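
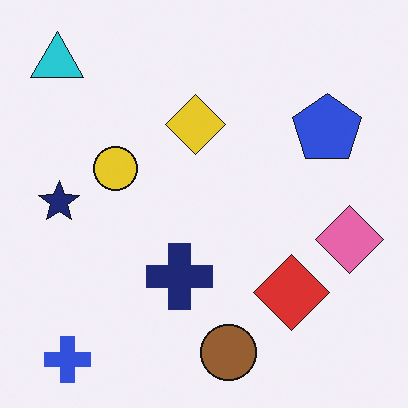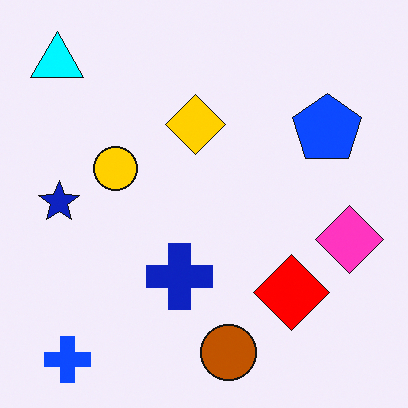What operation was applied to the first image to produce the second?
The transformation is: made much more vivid (saturation change).

All colors are more vivid — a global saturation change.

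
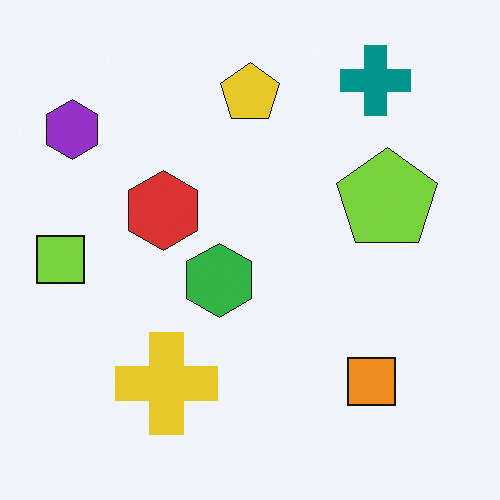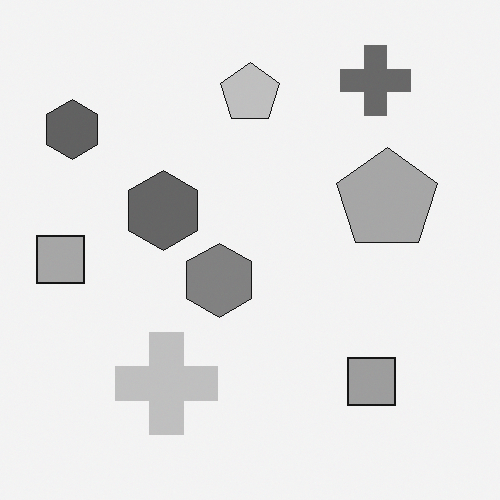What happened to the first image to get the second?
The image was converted to grayscale.

All color is removed — every shape is now a shade of grey.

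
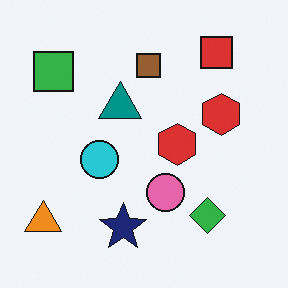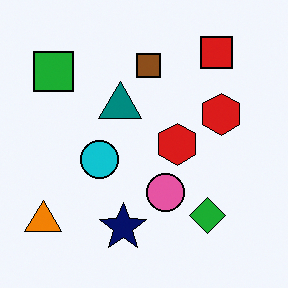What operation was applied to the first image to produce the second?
The transformation is: given slightly increased contrast.

Tones are pushed away from mid-grey across the whole image — a global contrast change.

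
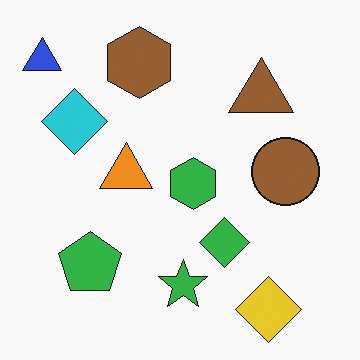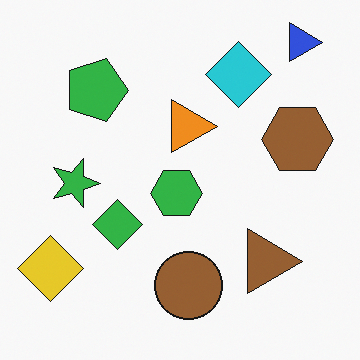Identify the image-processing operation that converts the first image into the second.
Rotated 90° clockwise.

The blue triangle sits in the top-left of the first image and the top-right of the second — consistent with a whole-image 90° clockwise rotation.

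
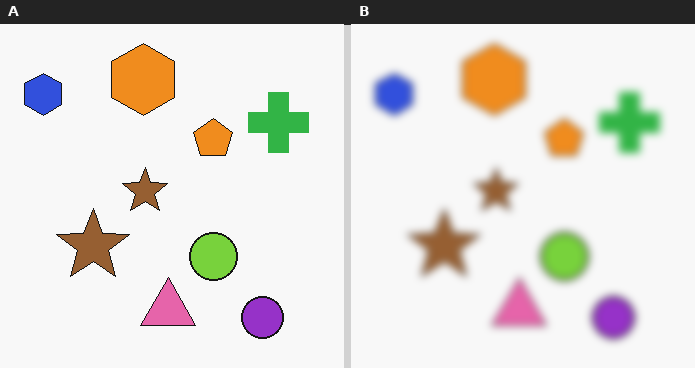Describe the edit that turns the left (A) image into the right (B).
The transformation is: moderately blurred.

Shape edges and outlines are uniformly softened across the whole image.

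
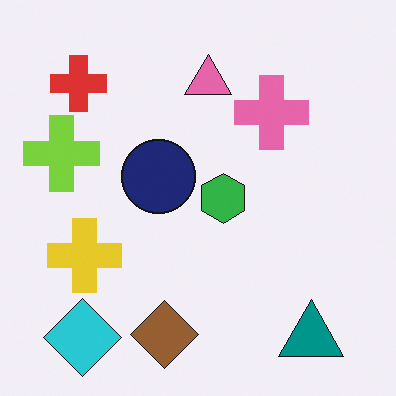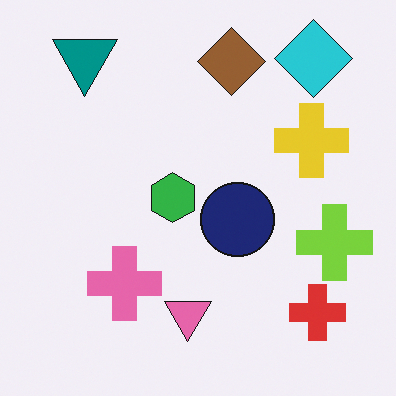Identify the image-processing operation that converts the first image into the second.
The transformation is: rotated 180°.

The cyan diamond sits in the bottom-left of the first image and the top-right of the second — consistent with a whole-image 180° rotation.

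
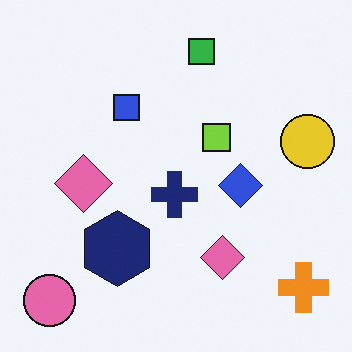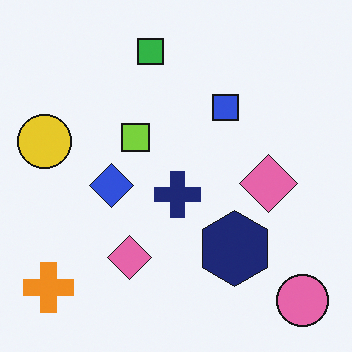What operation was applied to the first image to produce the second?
The second image is the first flipped horizontally (left ↔ right).

The yellow circle is in the right of the first image and the left of the second — shapes on opposite sides of the vertical midline have swapped in a mirror flip.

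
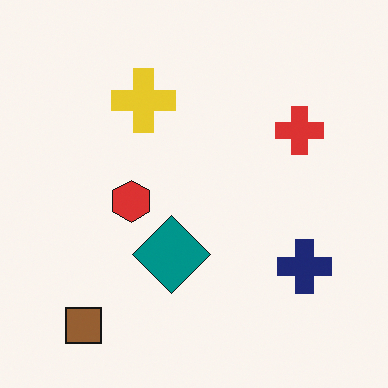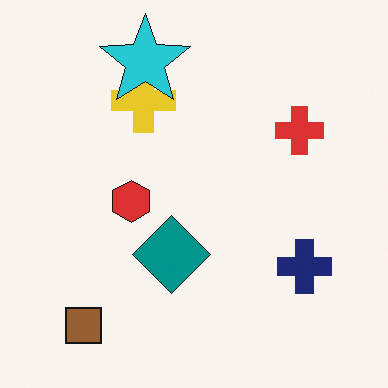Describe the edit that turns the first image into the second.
The transformation is: overlaid with an additional cyan star.

A cyan star appears in the second image that is absent from the first.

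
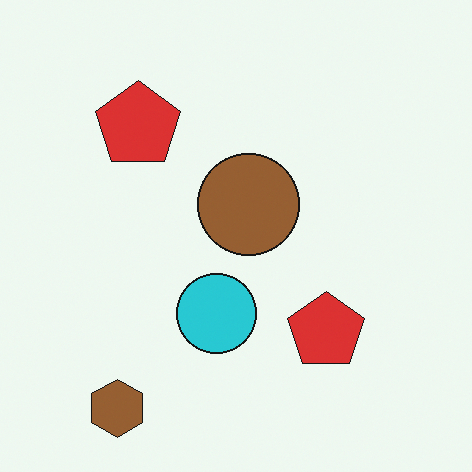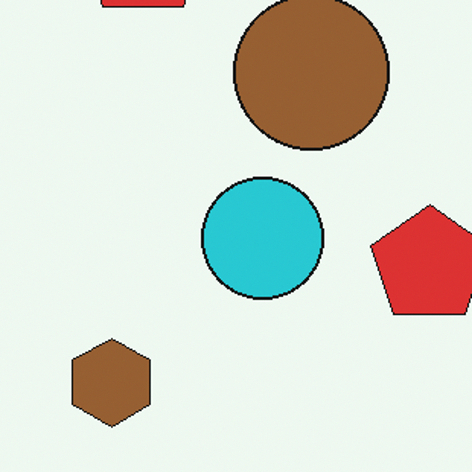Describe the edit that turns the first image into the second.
Cropped to a modestly smaller region and rescaled.

The visible shapes are larger and the field of view is narrower; shapes near the original edges may be partly or wholly outside the frame — a crop-and-rescale.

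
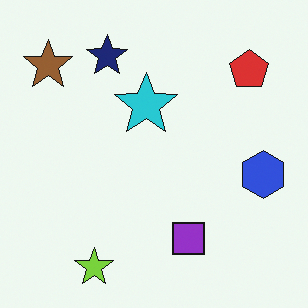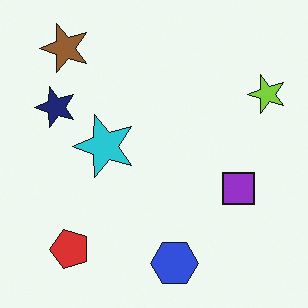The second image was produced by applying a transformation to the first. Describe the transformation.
It was transposed (reflected across the top-left ↔ bottom-right diagonal).

Shapes have swapped their row and column positions — what was in the top-right is now in the bottom-left — a diagonal reflection.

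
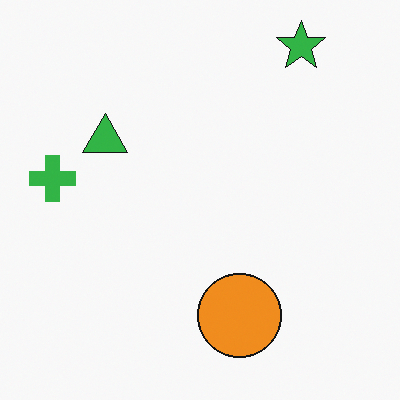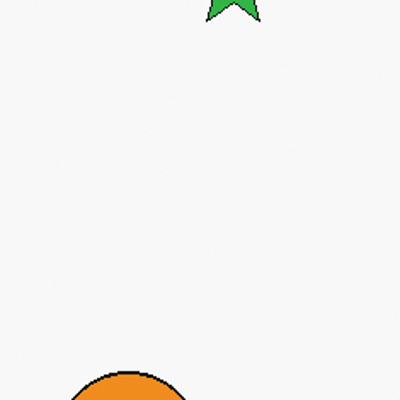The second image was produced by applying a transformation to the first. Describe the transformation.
The image was cropped tightly and scaled back up.

The visible shapes are larger and the field of view is narrower; shapes near the original edges may be partly or wholly outside the frame — a crop-and-rescale.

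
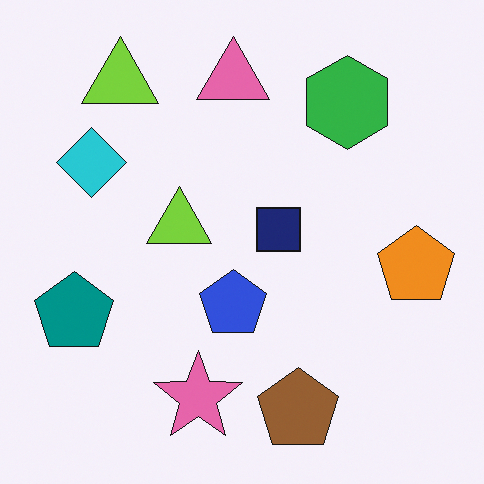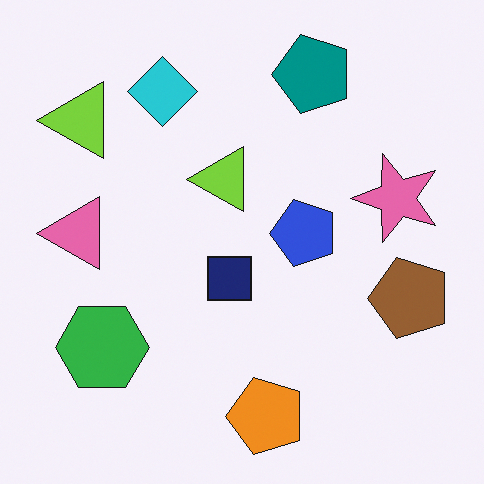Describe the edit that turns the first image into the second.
This is the original image transposed (reflected across the top-left ↔ bottom-right diagonal).

Shapes have swapped their row and column positions — what was in the top-right is now in the bottom-left — a diagonal reflection.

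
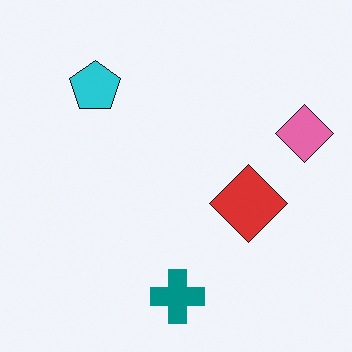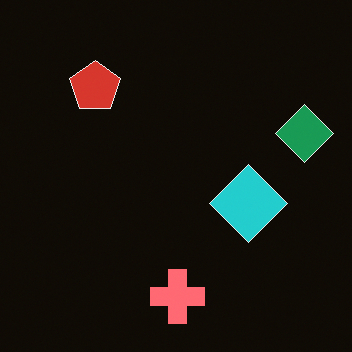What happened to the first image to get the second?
It was color-inverted (negative).

The light background has become dark and every shape's color is its complement — a photographic negative.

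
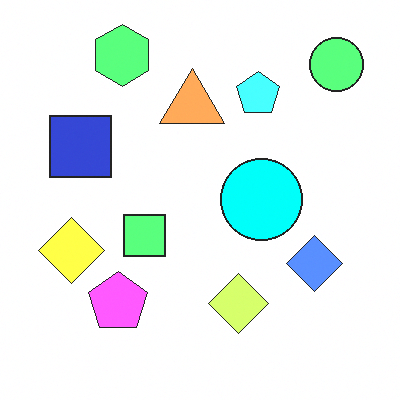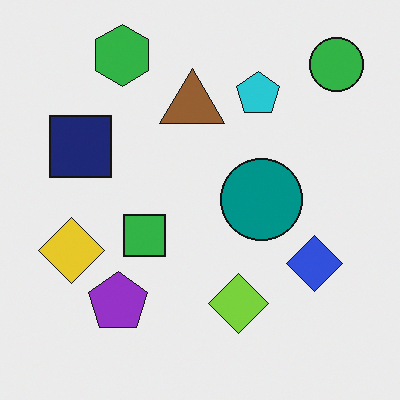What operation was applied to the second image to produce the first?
Substantially brightened.

Every pixel — background and shapes alike — is uniformly brightened.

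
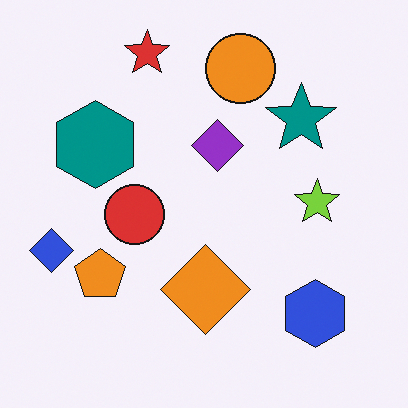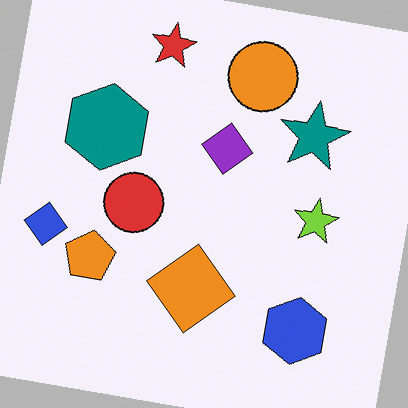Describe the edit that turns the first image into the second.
Rotated clockwise by a few degrees.

Every shape is tilted by the same angle and the image corners show triangular fill wedges — a whole-image rotation by a non-right angle.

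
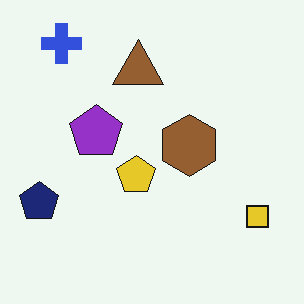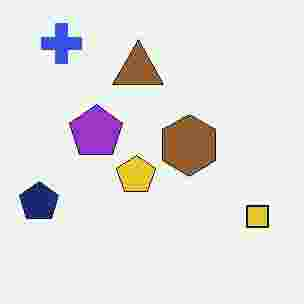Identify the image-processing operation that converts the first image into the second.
The transformation is: heavily JPEG-compressed with obvious blocking artifacts.

Blocky 8×8 compression artifacts appear around shape edges and the flat background shows ringing — characteristic JPEG degradation.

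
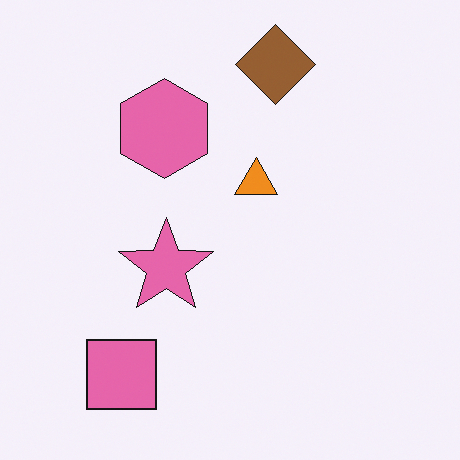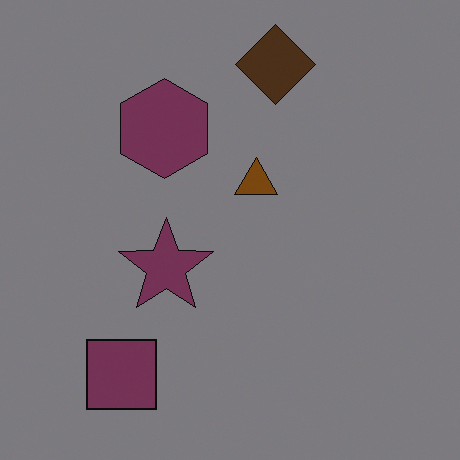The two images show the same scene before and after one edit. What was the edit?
The transformation is: noticeably darkened.

Every pixel — background and shapes alike — is uniformly darkened.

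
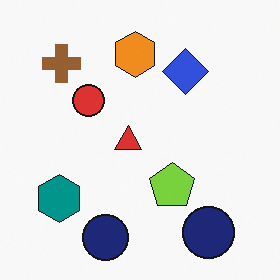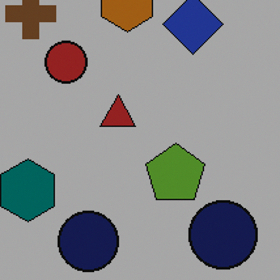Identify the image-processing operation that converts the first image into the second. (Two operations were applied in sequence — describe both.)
The second image is the first cropped slightly and scaled back up, then darkened a lot.

The visible shapes are larger and the field of view is narrower; shapes near the original edges may be partly or wholly outside the frame — a crop-and-rescale. Every pixel — background and shapes alike — is uniformly darkened.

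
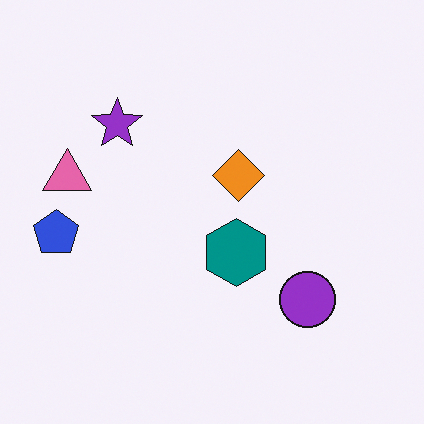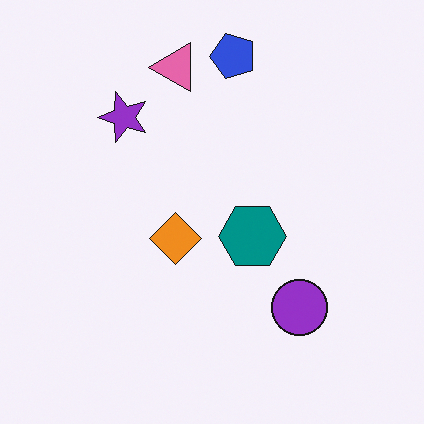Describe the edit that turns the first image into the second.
It was transposed (reflected across the top-left ↔ bottom-right diagonal).

Shapes have swapped their row and column positions — what was in the top-right is now in the bottom-left — a diagonal reflection.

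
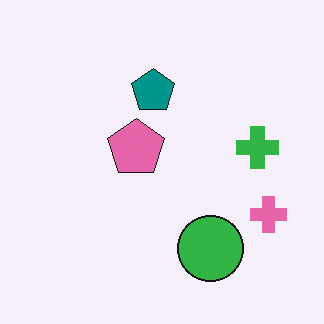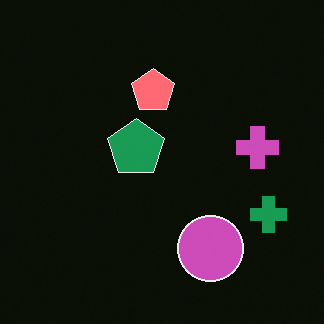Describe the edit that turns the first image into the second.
It was color-inverted (negative).

The light background has become dark and every shape's color is its complement — a photographic negative.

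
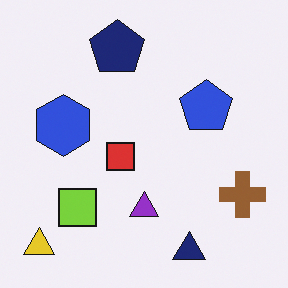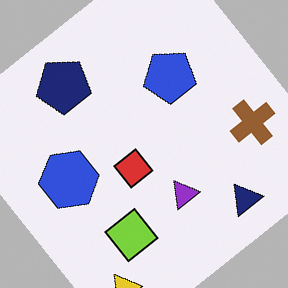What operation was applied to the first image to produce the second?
The second image is the first rotated counter-clockwise by a large amount — several tens of degrees.

Every shape is tilted by the same angle and the image corners show triangular fill wedges — a whole-image rotation by a non-right angle.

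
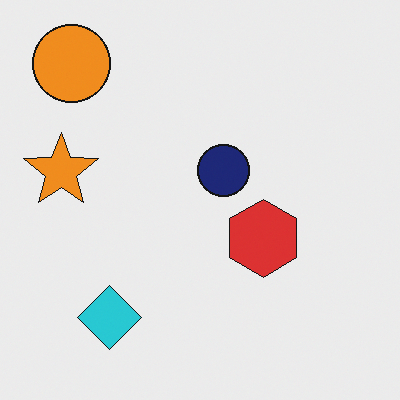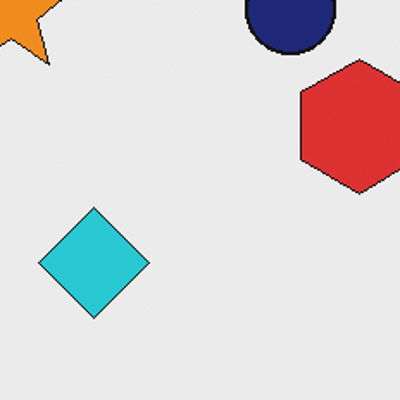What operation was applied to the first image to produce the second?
The transformation is: cropped to a noticeably smaller region and rescaled.

The visible shapes are larger and the field of view is narrower; shapes near the original edges may be partly or wholly outside the frame — a crop-and-rescale.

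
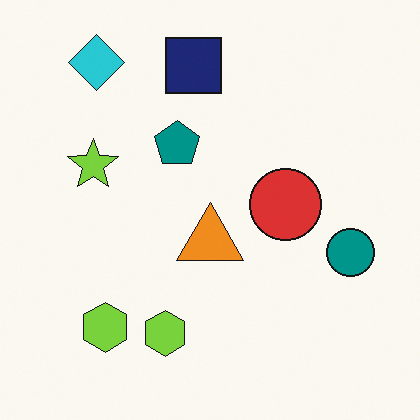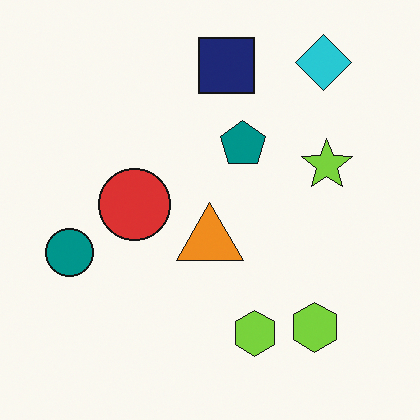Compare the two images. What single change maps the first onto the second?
The transformation is: flipped horizontally (left ↔ right).

The teal circle is in the right of the first image and the left of the second — shapes on opposite sides of the vertical midline have swapped in a mirror flip.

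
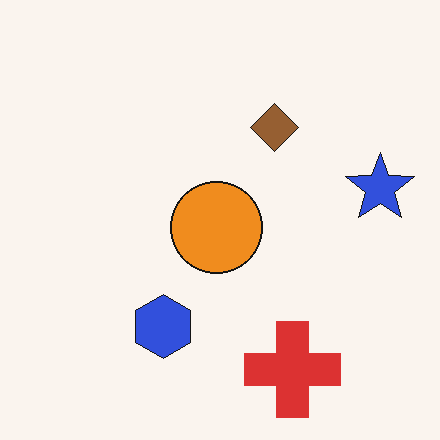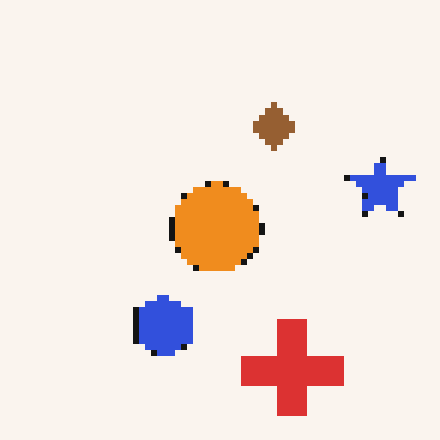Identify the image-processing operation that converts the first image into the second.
This is the original image moderately pixelated.

Shapes are reduced to large square blocks; fine edges and outlines are lost — a downscale-then-upscale (mosaic) effect.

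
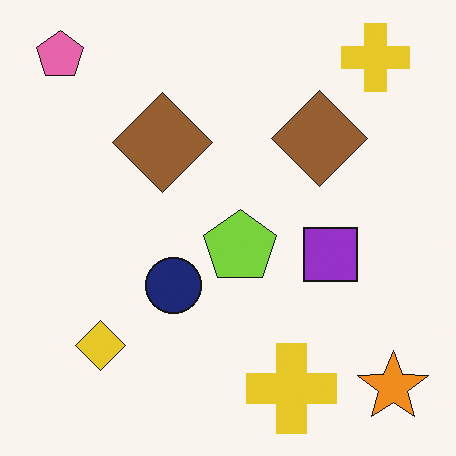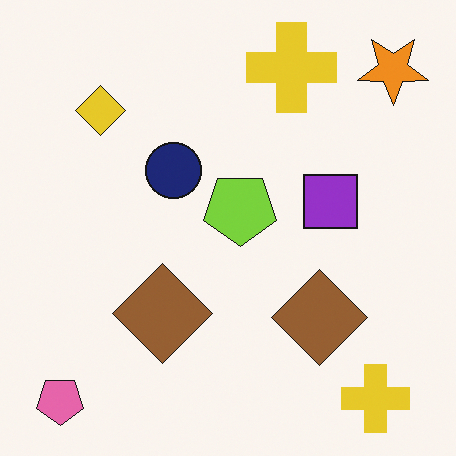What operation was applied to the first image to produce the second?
This is the original image flipped vertically (top ↔ bottom).

The pink pentagon is in the top-left of the first image and the bottom-left of the second — shapes on opposite sides of the horizontal midline have swapped in a mirror flip.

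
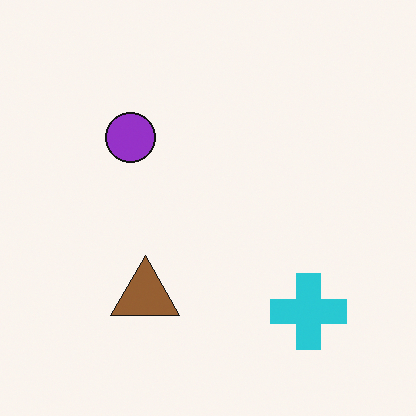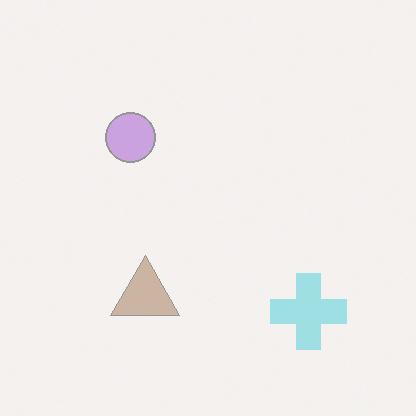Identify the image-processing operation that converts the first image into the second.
The image was given much lower contrast.

Tones are pushed toward mid-grey across the whole image — a global contrast change.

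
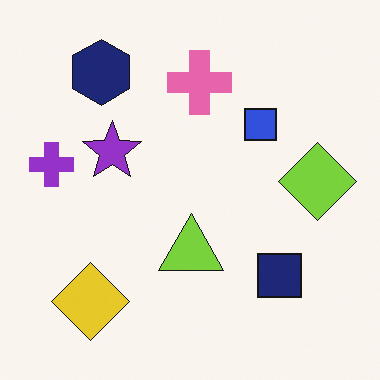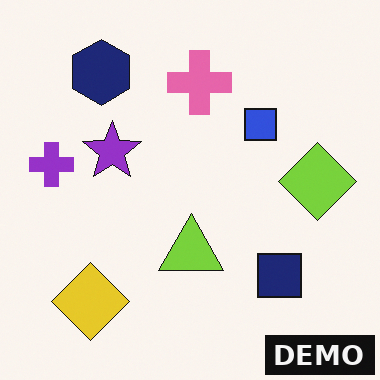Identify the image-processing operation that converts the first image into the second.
The image was watermarked with the text "DEMO" in the lower-right corner.

A dark label reading "DEMO" appears in the lower-right corner.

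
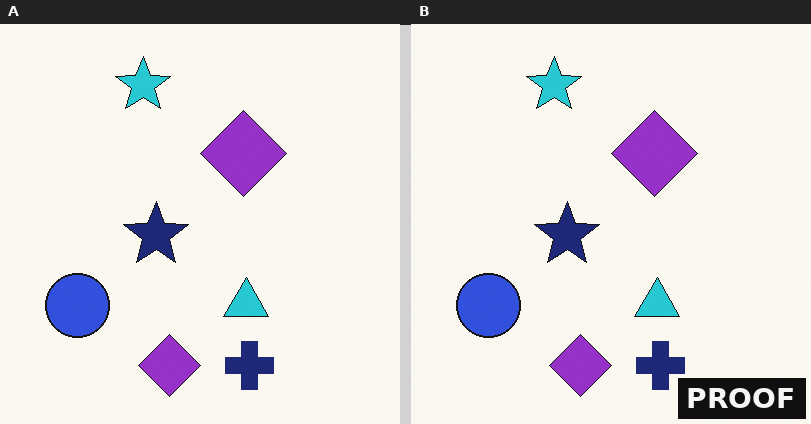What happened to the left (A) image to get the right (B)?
The image was watermarked with the text "PROOF" in the lower-right corner.

A dark label reading "PROOF" appears in the lower-right corner.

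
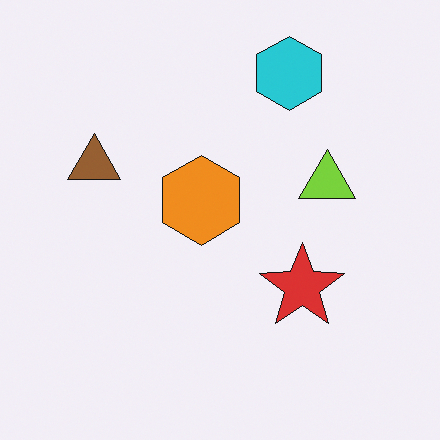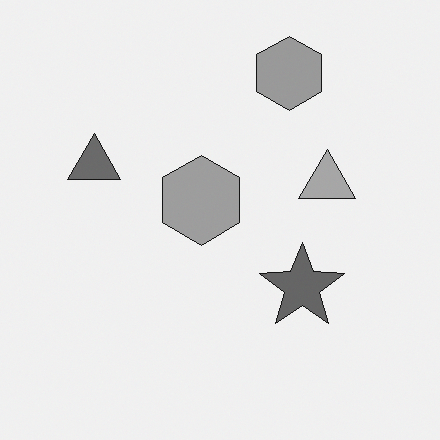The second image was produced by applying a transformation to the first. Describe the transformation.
Converted to grayscale.

All color is removed — every shape is now a shade of grey.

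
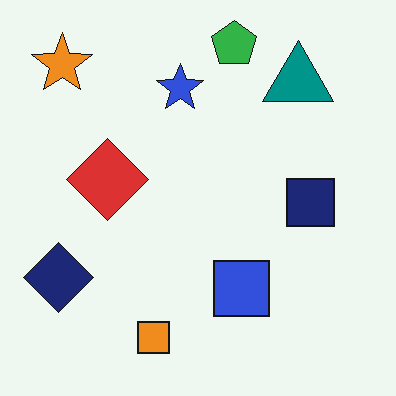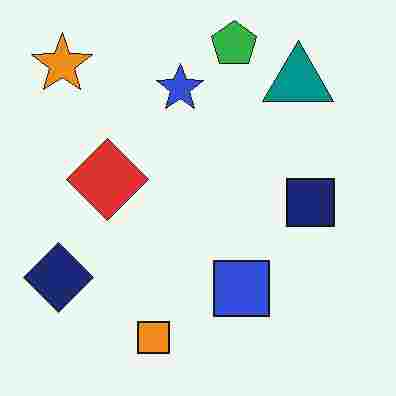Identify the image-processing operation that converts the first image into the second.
This is the original image heavily JPEG-compressed with obvious blocking artifacts.

Blocky 8×8 compression artifacts appear around shape edges and the flat background shows ringing — characteristic JPEG degradation.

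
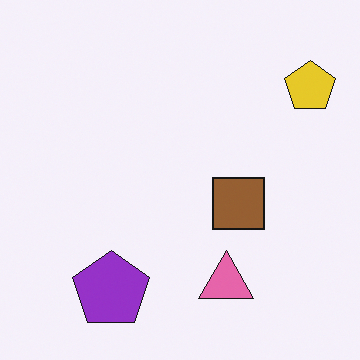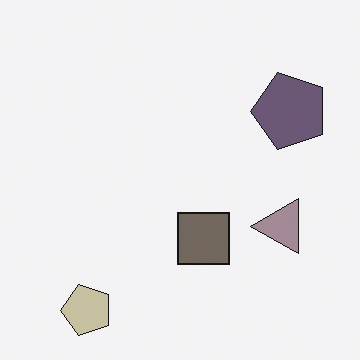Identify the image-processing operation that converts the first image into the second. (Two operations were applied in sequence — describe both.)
Heavily desaturated, then transposed (reflected across the top-left ↔ bottom-right diagonal).

All colors are more muted and greyish — a global saturation change. Shapes have swapped their row and column positions — what was in the top-right is now in the bottom-left — a diagonal reflection.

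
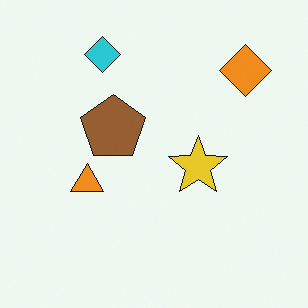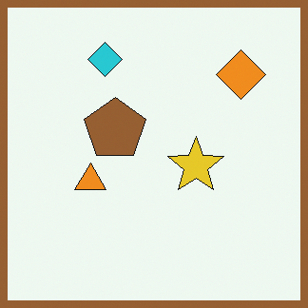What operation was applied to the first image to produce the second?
It was framed with a brown border.

A solid brown frame runs around the edge of the second image, with the content slightly shrunk inside it.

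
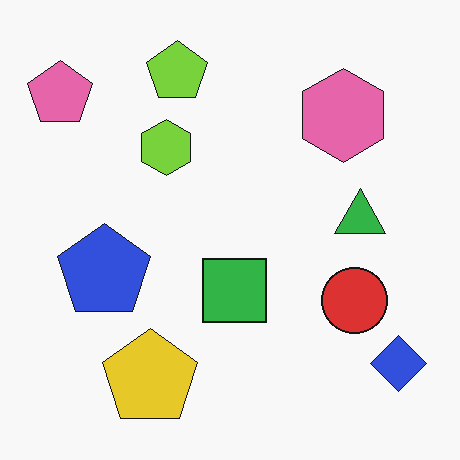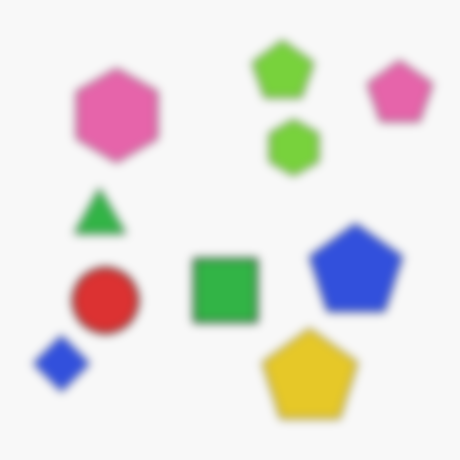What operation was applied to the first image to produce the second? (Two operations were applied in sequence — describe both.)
Noticeably gaussian-blurred, then flipped horizontally (left ↔ right).

Shape edges and outlines are uniformly softened across the whole image. The pink pentagon is in the top-left of the first image and the top-right of the second — shapes on opposite sides of the vertical midline have swapped in a mirror flip.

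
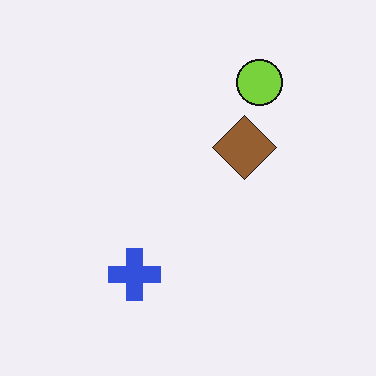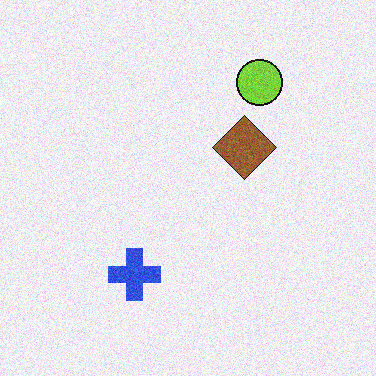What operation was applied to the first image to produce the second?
Degraded with moderate additive noise.

Random speckle covers the whole image, including the flat background.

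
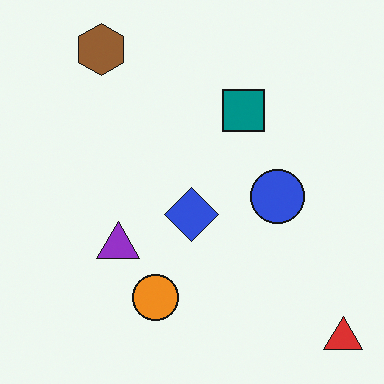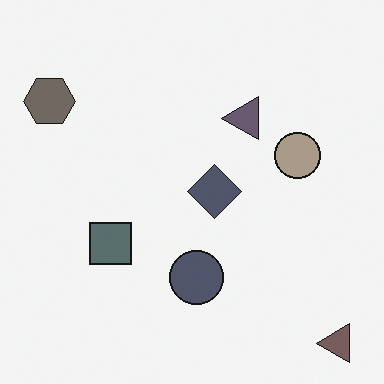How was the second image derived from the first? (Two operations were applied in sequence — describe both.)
The second image is the first heavily desaturated, then transposed (reflected across the top-left ↔ bottom-right diagonal).

All colors are more muted and greyish — a global saturation change. Shapes have swapped their row and column positions — what was in the top-right is now in the bottom-left — a diagonal reflection.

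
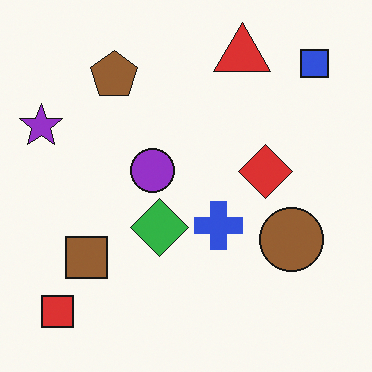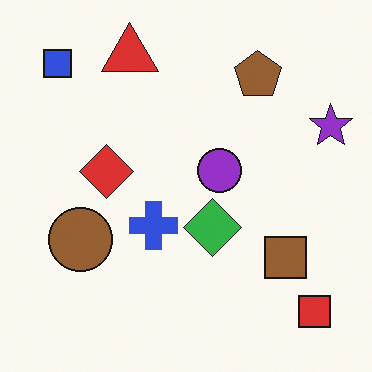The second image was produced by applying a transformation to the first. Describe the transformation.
The image was flipped horizontally (left ↔ right).

The purple star is in the left of the first image and the right of the second — shapes on opposite sides of the vertical midline have swapped in a mirror flip.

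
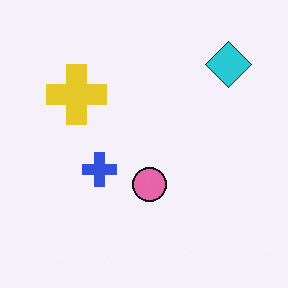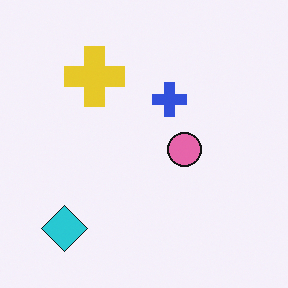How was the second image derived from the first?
The second image is the first transposed (reflected across the top-left ↔ bottom-right diagonal).

Shapes have swapped their row and column positions — what was in the top-right is now in the bottom-left — a diagonal reflection.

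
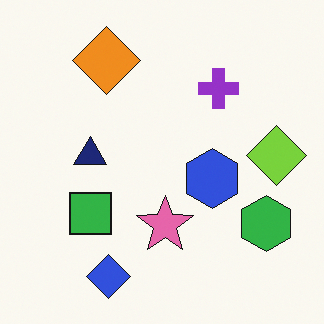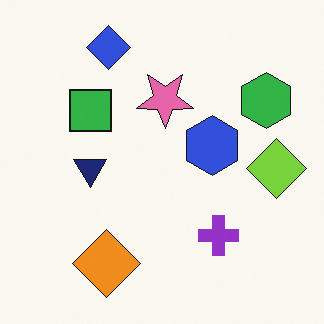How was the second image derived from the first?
It was flipped vertically (top ↔ bottom).

The blue diamond is in the bottom of the first image and the top of the second — shapes on opposite sides of the horizontal midline have swapped in a mirror flip.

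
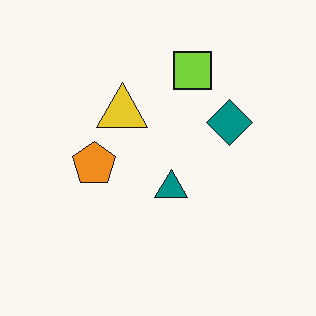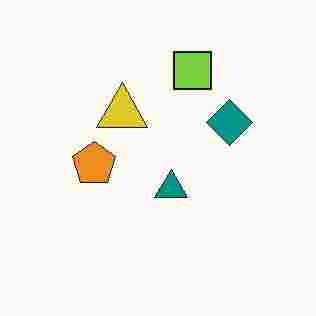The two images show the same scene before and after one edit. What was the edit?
The second image is the first heavily JPEG-compressed with obvious blocking artifacts.

Blocky 8×8 compression artifacts appear around shape edges and the flat background shows ringing — characteristic JPEG degradation.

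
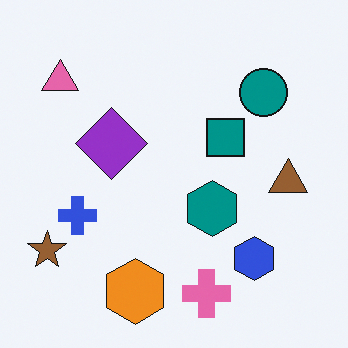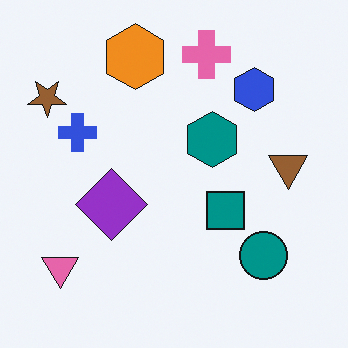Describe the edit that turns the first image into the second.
The second image is the first flipped vertically (top ↔ bottom).

The pink cross is in the bottom of the first image and the top of the second — shapes on opposite sides of the horizontal midline have swapped in a mirror flip.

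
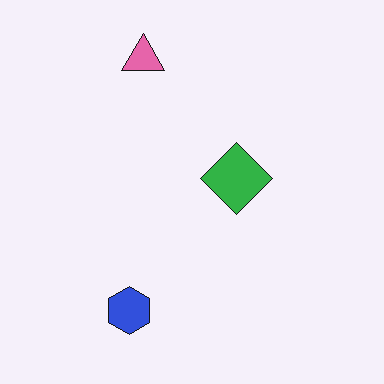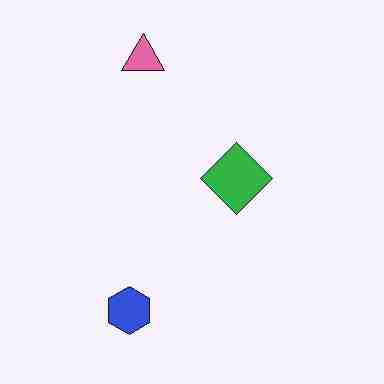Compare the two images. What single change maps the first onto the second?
Heavily JPEG-compressed with obvious blocking artifacts.

Blocky 8×8 compression artifacts appear around shape edges and the flat background shows ringing — characteristic JPEG degradation.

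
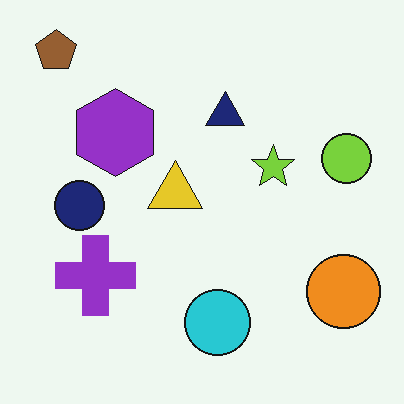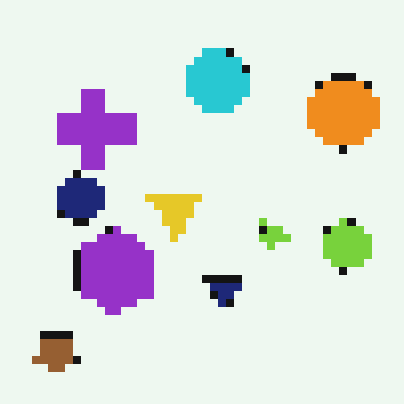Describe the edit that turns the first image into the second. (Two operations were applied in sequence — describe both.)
Flipped vertically (top ↔ bottom), then moderately pixelated.

The brown pentagon is in the top-left of the first image and the bottom-left of the second — shapes on opposite sides of the horizontal midline have swapped in a mirror flip. Shapes are reduced to large square blocks; fine edges and outlines are lost — a downscale-then-upscale (mosaic) effect.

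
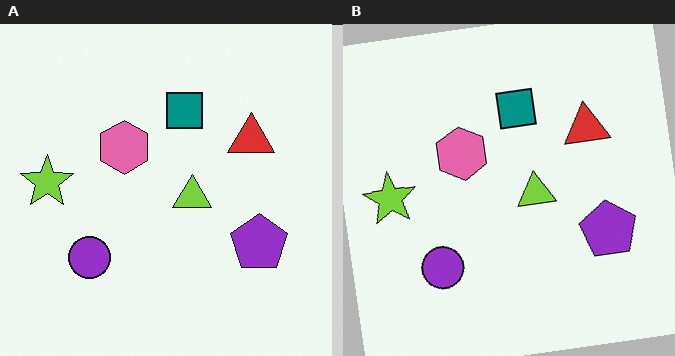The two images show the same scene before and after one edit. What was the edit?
The transformation is: rotated counter-clockwise by a few degrees.

Every shape is tilted by the same angle and the image corners show triangular fill wedges — a whole-image rotation by a non-right angle.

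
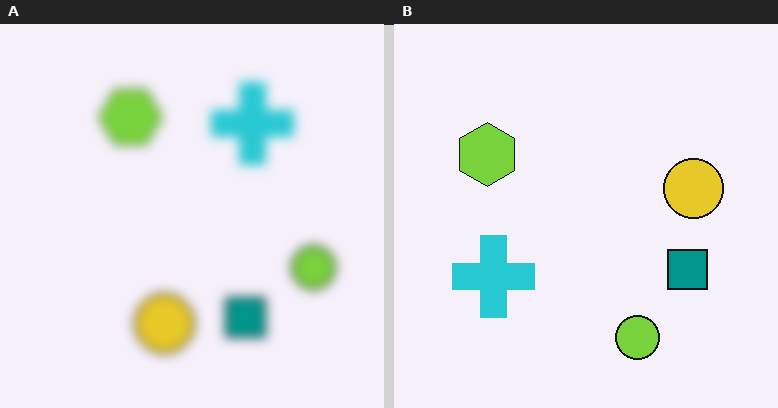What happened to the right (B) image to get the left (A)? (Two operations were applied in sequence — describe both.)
Strongly gaussian-blurred, then transposed (reflected across the top-left ↔ bottom-right diagonal).

Shape edges and outlines are uniformly softened across the whole image. Shapes have swapped their row and column positions — what was in the top-right is now in the bottom-left — a diagonal reflection.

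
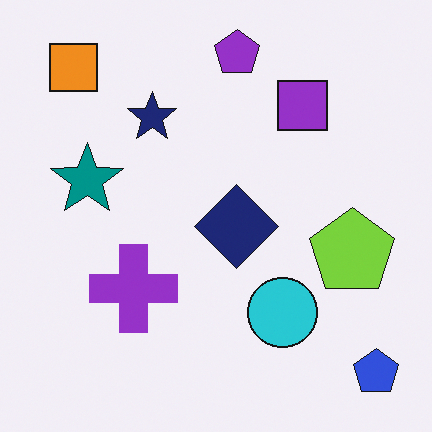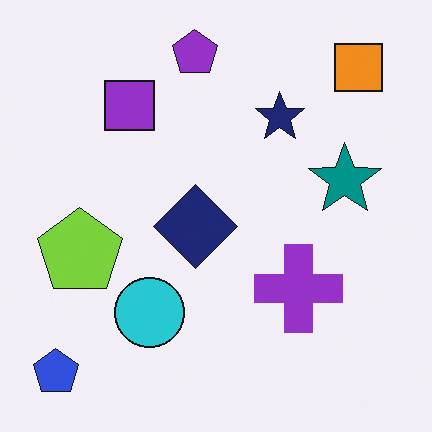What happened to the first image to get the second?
It was flipped horizontally (left ↔ right).

The blue pentagon is in the bottom-right of the first image and the bottom-left of the second — shapes on opposite sides of the vertical midline have swapped in a mirror flip.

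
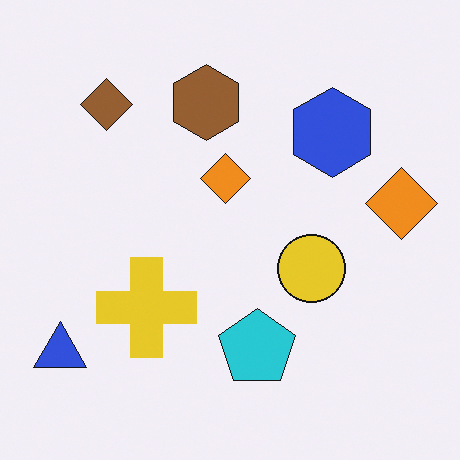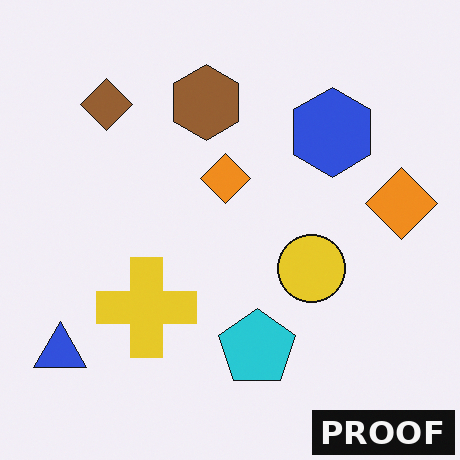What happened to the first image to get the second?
This is the original image watermarked with the text "PROOF" in the lower-right corner.

A dark label reading "PROOF" appears in the lower-right corner.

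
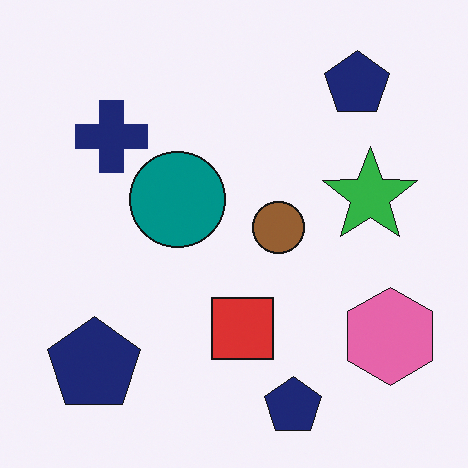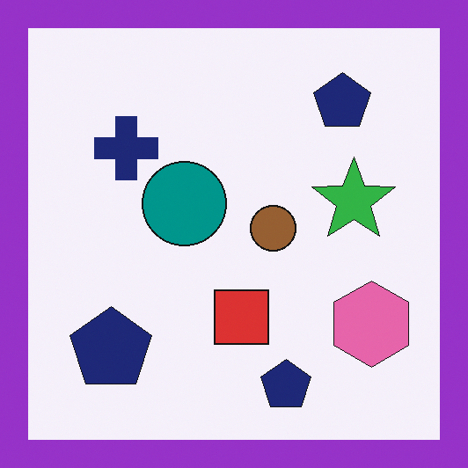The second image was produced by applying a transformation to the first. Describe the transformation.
The second image is the first framed with a purple border.

A solid purple frame runs around the edge of the second image, with the content slightly shrunk inside it.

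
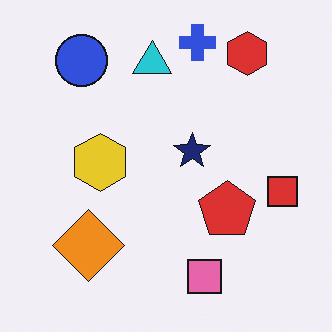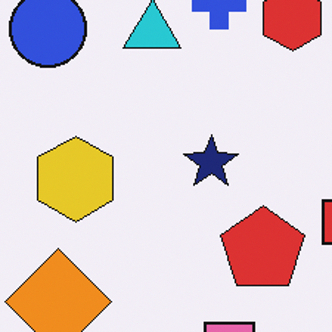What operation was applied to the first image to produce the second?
The transformation is: cropped slightly and scaled back up.

The visible shapes are larger and the field of view is narrower; shapes near the original edges may be partly or wholly outside the frame — a crop-and-rescale.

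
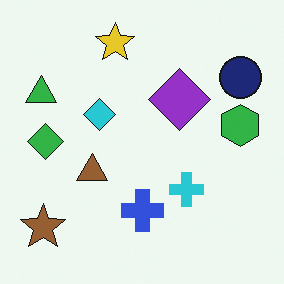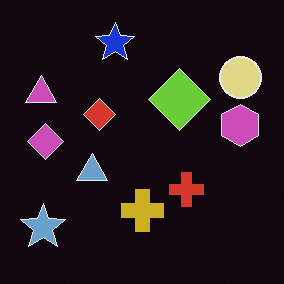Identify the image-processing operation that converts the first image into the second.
The image was color-inverted (negative).

The light background has become dark and every shape's color is its complement — a photographic negative.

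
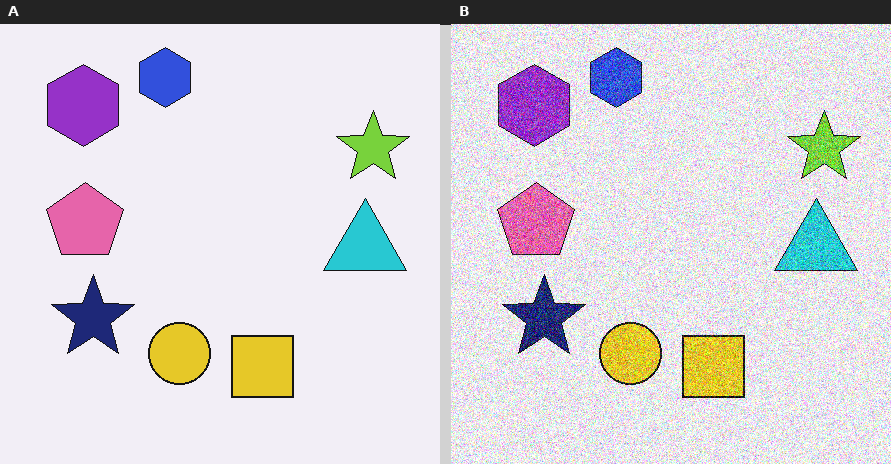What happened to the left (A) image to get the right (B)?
Degraded with heavy additive noise.

Random speckle covers the whole image, including the flat background.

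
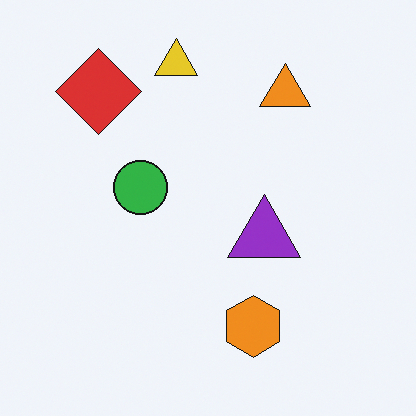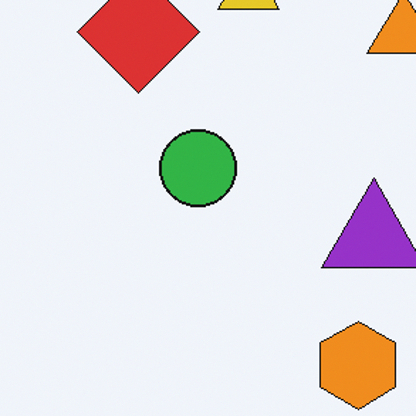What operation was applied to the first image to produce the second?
This is the original image cropped to a modestly smaller region and rescaled.

The visible shapes are larger and the field of view is narrower; shapes near the original edges may be partly or wholly outside the frame — a crop-and-rescale.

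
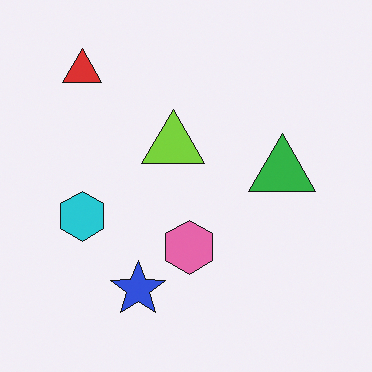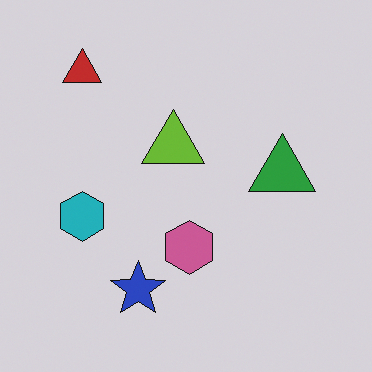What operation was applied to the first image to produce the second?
Darkened a little.

Every pixel — background and shapes alike — is uniformly darkened.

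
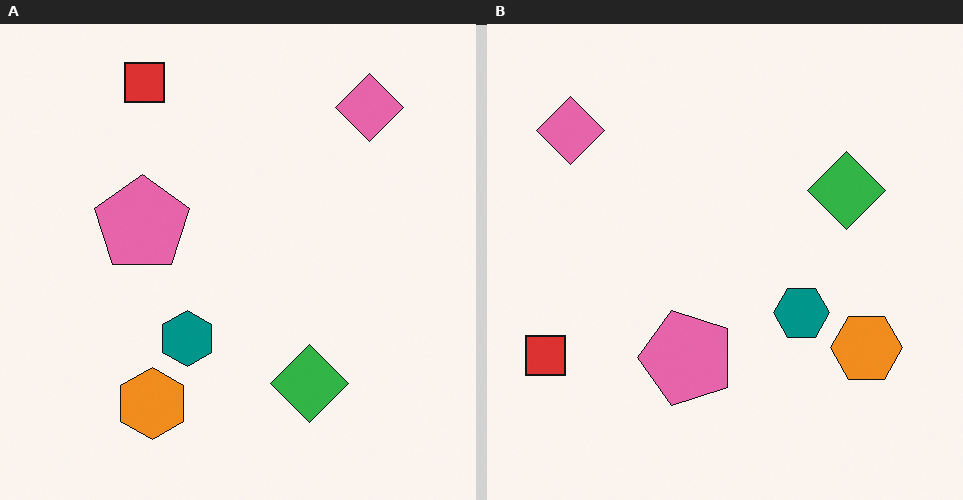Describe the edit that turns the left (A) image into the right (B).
The right (B) image is the left (A) rotated 90° counter-clockwise.

The red square sits in the top-left of the left (A) image and the bottom-left of the right (B) — consistent with a whole-image 90° counter-clockwise rotation.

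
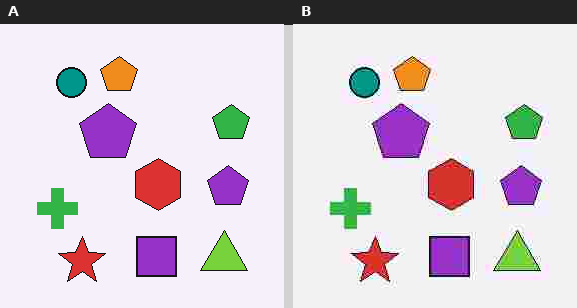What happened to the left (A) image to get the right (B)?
The transformation is: degraded with heavy JPEG compression.

Blocky 8×8 compression artifacts appear around shape edges and the flat background shows ringing — characteristic JPEG degradation.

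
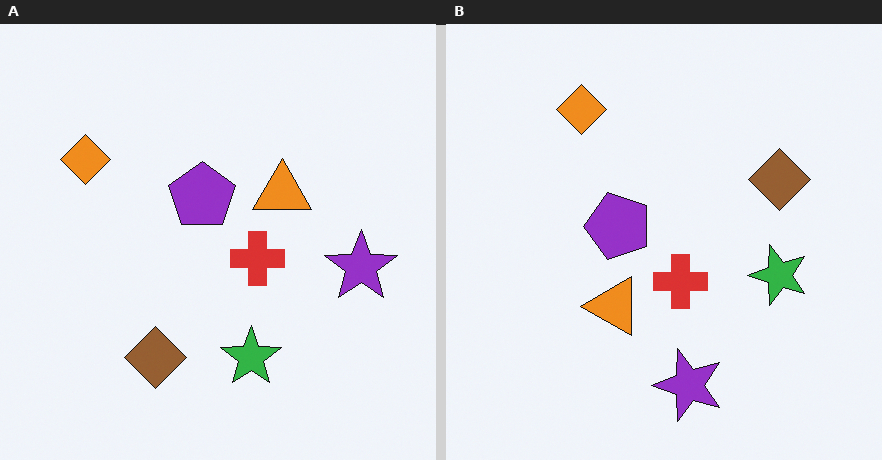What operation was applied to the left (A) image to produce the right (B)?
The image was transposed (reflected across the top-left ↔ bottom-right diagonal).

Shapes have swapped their row and column positions — what was in the top-right is now in the bottom-left — a diagonal reflection.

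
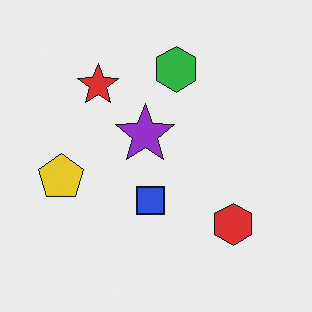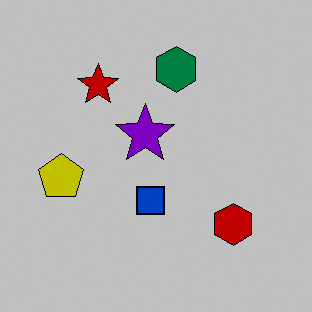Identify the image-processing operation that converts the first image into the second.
Aggressively posterized.

Each flat color has snapped to a coarser quantized level — most visibly, the near-white background has dropped to a flat grey.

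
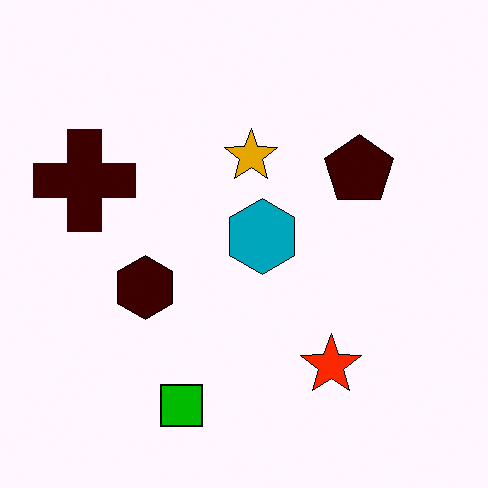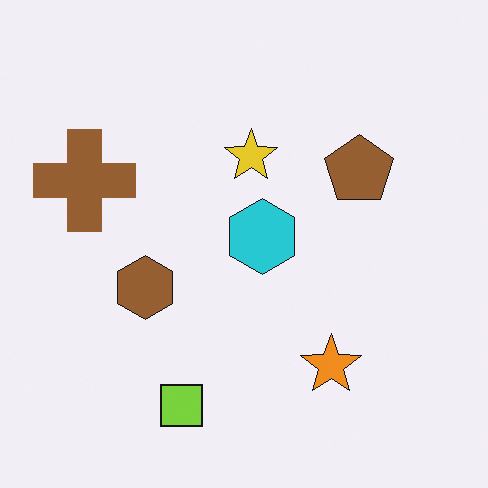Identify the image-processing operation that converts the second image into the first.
The image was given much higher contrast.

Tones are pushed away from mid-grey across the whole image — a global contrast change.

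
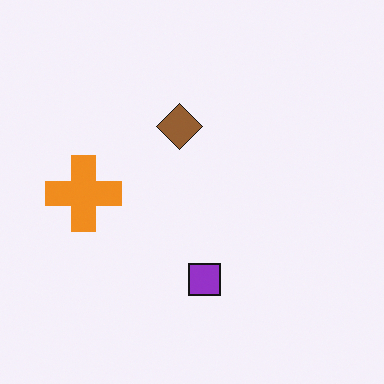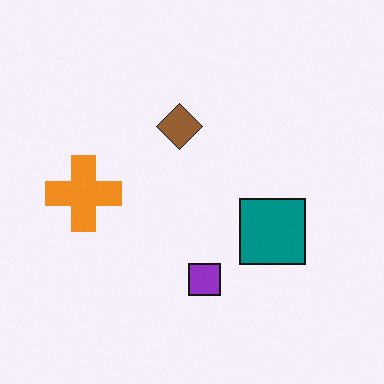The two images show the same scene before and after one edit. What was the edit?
The transformation is: overlaid with an additional teal square.

A teal square appears in the second image that is absent from the first.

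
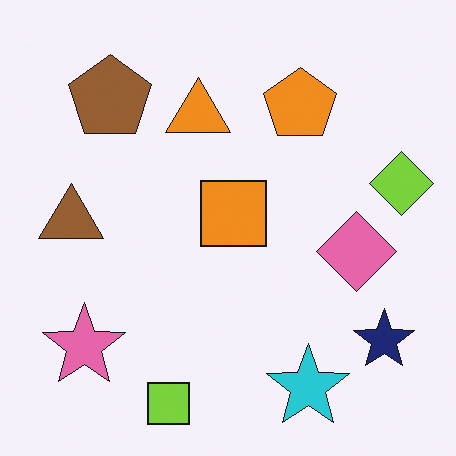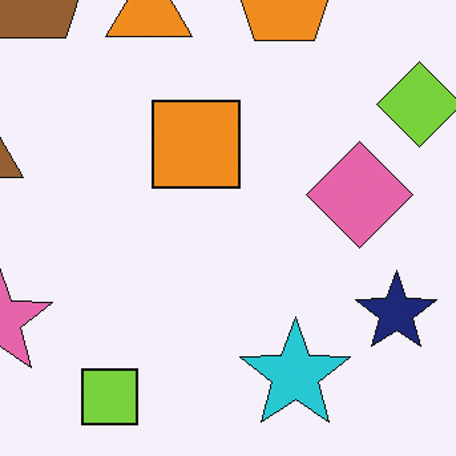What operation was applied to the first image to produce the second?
The transformation is: cropped slightly and scaled back up.

The visible shapes are larger and the field of view is narrower; shapes near the original edges may be partly or wholly outside the frame — a crop-and-rescale.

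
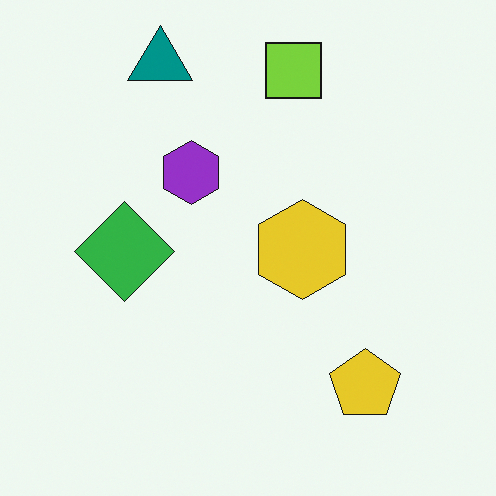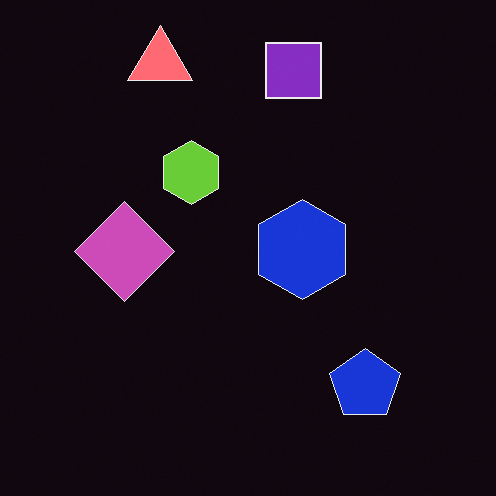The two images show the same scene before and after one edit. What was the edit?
Color-inverted (negative).

The light background has become dark and every shape's color is its complement — a photographic negative.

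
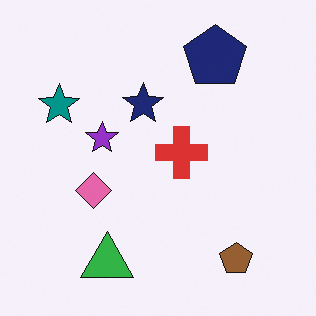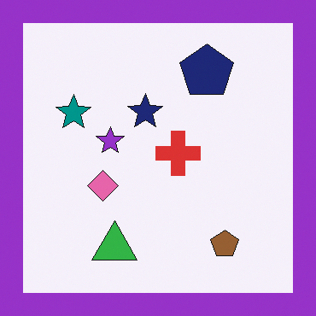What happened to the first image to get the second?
Framed with a purple border.

A solid purple frame runs around the edge of the second image, with the content slightly shrunk inside it.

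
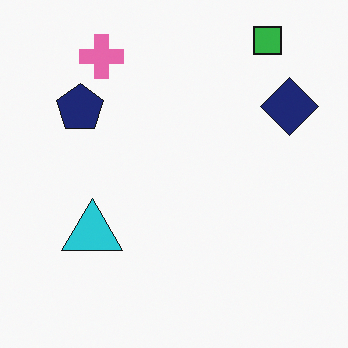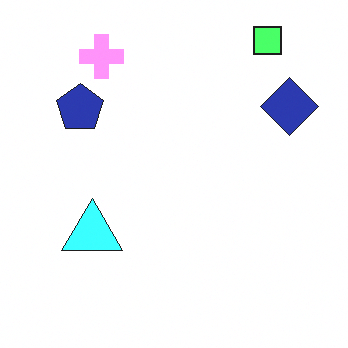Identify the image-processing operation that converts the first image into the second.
The second image is the first brightened a lot.

Every pixel — background and shapes alike — is uniformly brightened.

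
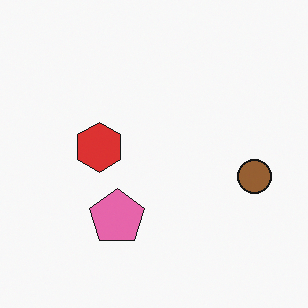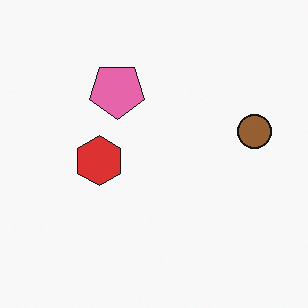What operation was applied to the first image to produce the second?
The second image is the first flipped vertically (top ↔ bottom).

The pink pentagon is in the bottom of the first image and the top of the second — shapes on opposite sides of the horizontal midline have swapped in a mirror flip.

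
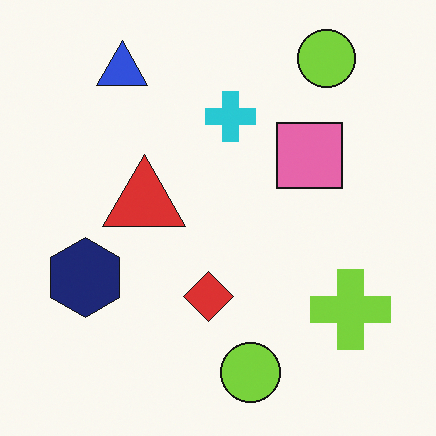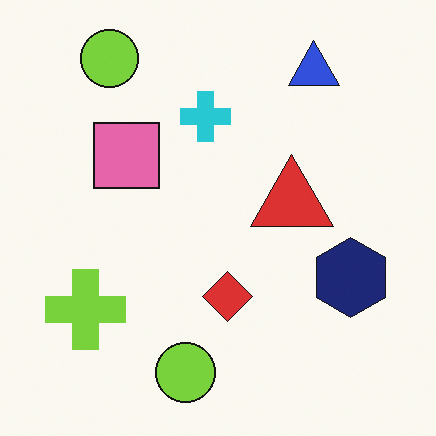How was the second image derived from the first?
The second image is the first flipped horizontally (left ↔ right).

The navy hexagon is in the left of the first image and the right of the second — shapes on opposite sides of the vertical midline have swapped in a mirror flip.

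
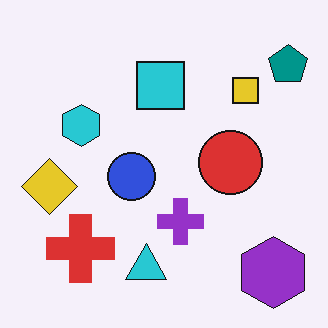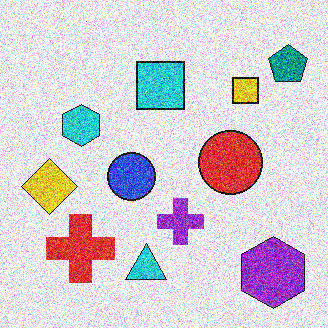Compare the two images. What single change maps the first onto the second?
Degraded with strong gaussian noise.

Random speckle covers the whole image, including the flat background.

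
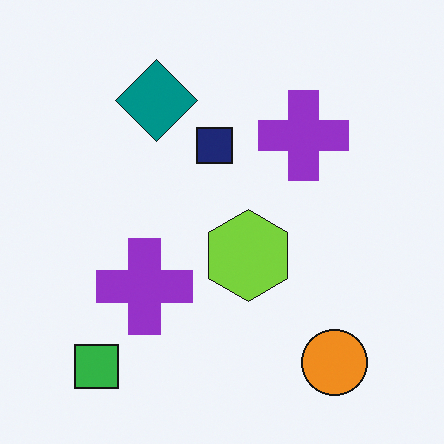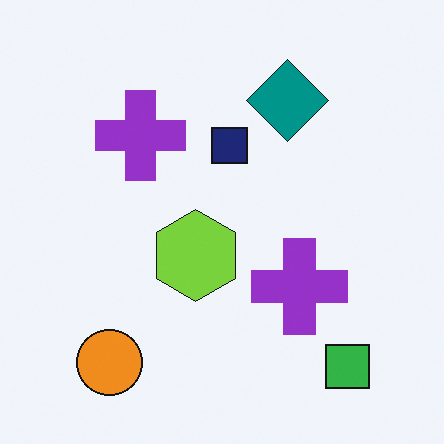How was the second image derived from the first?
Flipped horizontally (left ↔ right).

The green square is in the bottom-left of the first image and the bottom-right of the second — shapes on opposite sides of the vertical midline have swapped in a mirror flip.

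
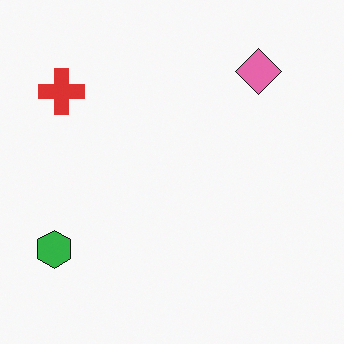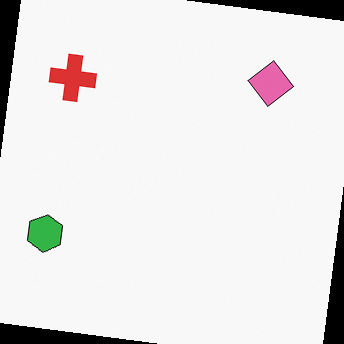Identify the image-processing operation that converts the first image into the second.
Rotated clockwise by a few degrees.

Every shape is tilted by the same angle and the image corners show triangular fill wedges — a whole-image rotation by a non-right angle.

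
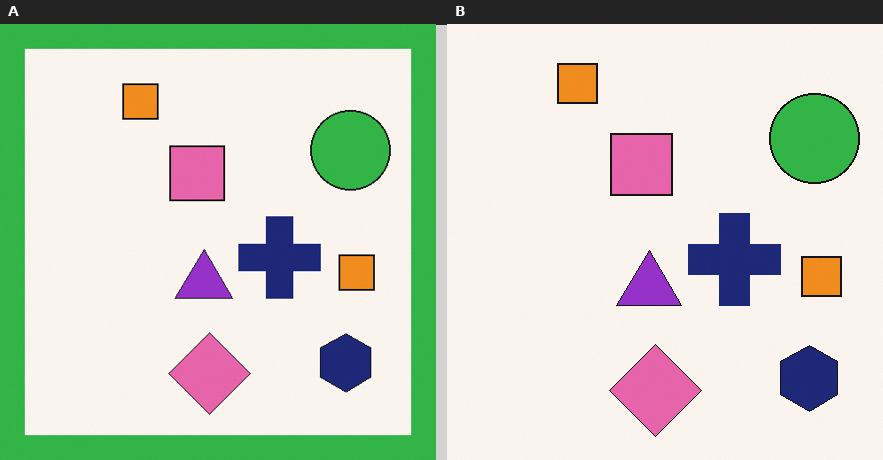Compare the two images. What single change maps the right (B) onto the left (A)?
This is the original image framed with a green border.

A solid green frame runs around the edge of the left (A) image, with the content slightly shrunk inside it.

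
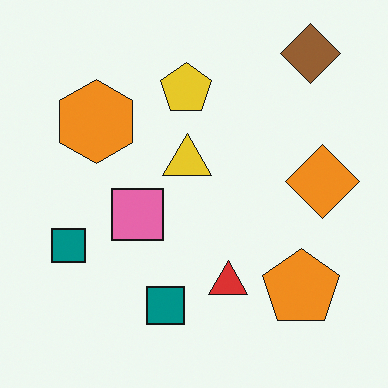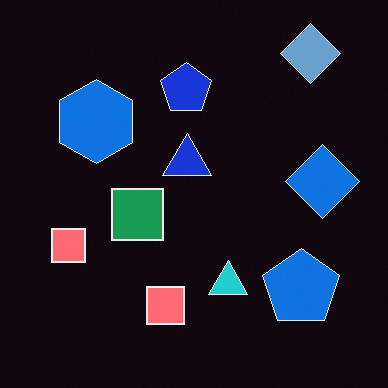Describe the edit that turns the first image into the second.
It was color-inverted (negative).

The light background has become dark and every shape's color is its complement — a photographic negative.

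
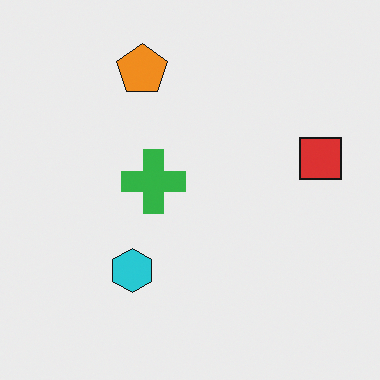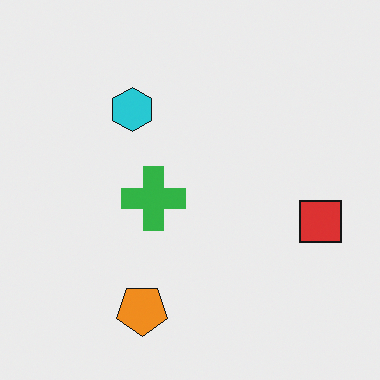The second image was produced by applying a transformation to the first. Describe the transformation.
It was flipped vertically (top ↔ bottom).

The orange pentagon is in the top of the first image and the bottom of the second — shapes on opposite sides of the horizontal midline have swapped in a mirror flip.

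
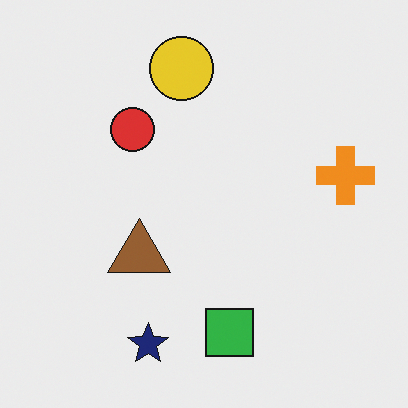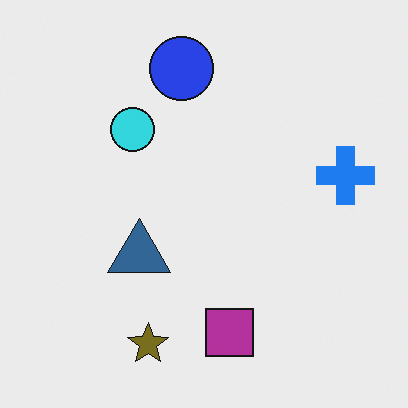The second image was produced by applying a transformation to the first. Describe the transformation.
Hue-shifted by a large amount.

Every shape's color has rotated by the same amount around the hue wheel — a uniform hue shift.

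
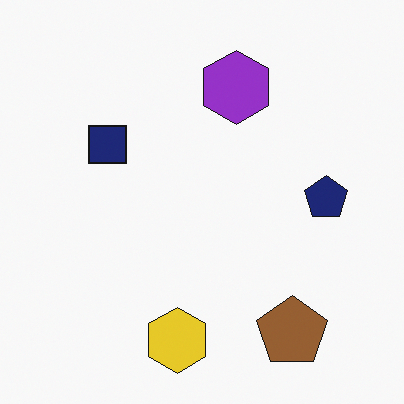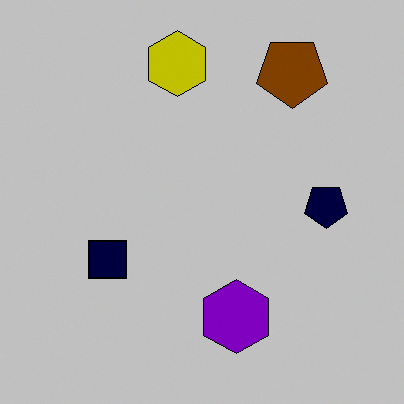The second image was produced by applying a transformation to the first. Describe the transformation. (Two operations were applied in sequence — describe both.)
It was heavily posterized to just a handful of flat colors, then flipped vertically (top ↔ bottom).

Each flat color has snapped to a coarser quantized level — most visibly, the near-white background has dropped to a flat grey. The yellow hexagon is in the bottom of the first image and the top of the second — shapes on opposite sides of the horizontal midline have swapped in a mirror flip.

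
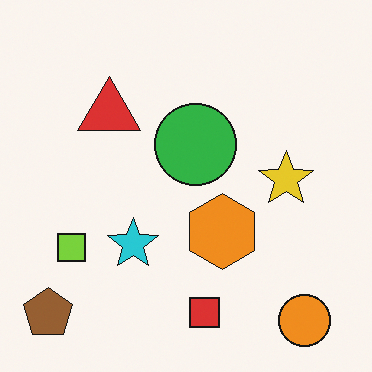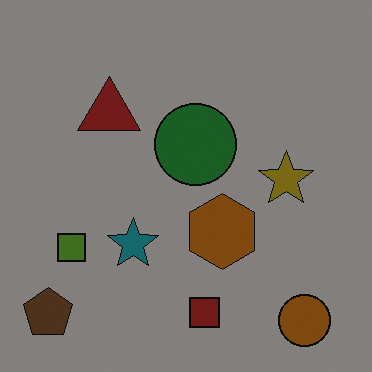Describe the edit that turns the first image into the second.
The image was darkened a lot.

Every pixel — background and shapes alike — is uniformly darkened.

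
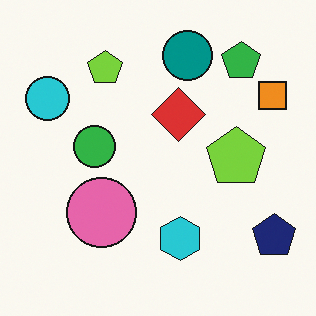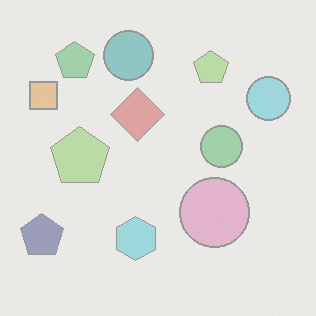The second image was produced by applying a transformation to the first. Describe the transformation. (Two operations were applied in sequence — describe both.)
This is the original image given much lower contrast, then flipped horizontally (left ↔ right).

Tones are pushed toward mid-grey across the whole image — a global contrast change. The navy pentagon is in the bottom-right of the first image and the bottom-left of the second — shapes on opposite sides of the vertical midline have swapped in a mirror flip.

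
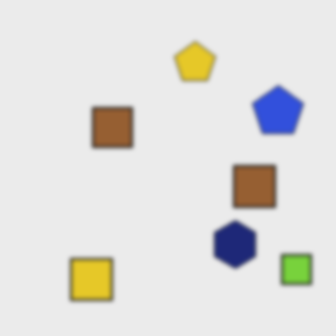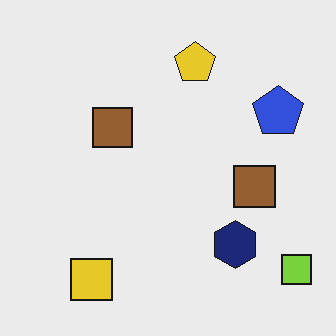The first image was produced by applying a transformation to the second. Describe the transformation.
The first image is the second lightly blurred.

Shape edges and outlines are uniformly softened across the whole image.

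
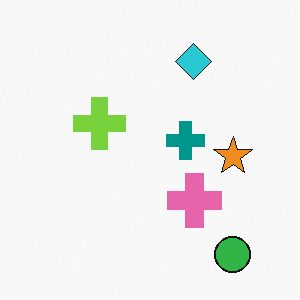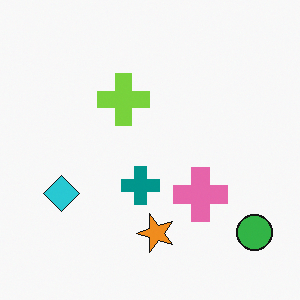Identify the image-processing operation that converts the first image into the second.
Transposed (reflected across the top-left ↔ bottom-right diagonal).

Shapes have swapped their row and column positions — what was in the top-right is now in the bottom-left — a diagonal reflection.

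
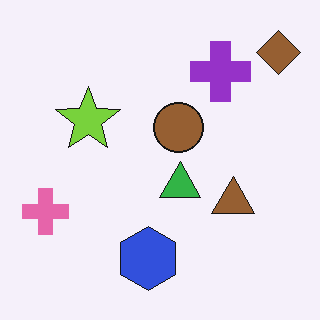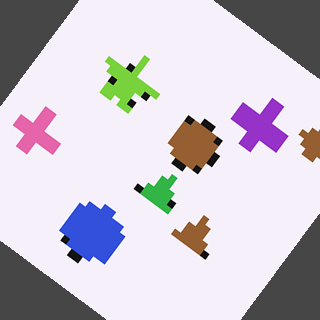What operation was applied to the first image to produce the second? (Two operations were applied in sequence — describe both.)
This is the original image moderately pixelated, then rotated clockwise by a large amount — several tens of degrees.

Shapes are reduced to large square blocks; fine edges and outlines are lost — a downscale-then-upscale (mosaic) effect. Every shape is tilted by the same angle and the image corners show triangular fill wedges — a whole-image rotation by a non-right angle.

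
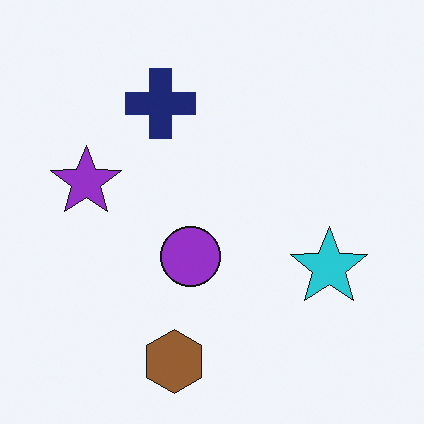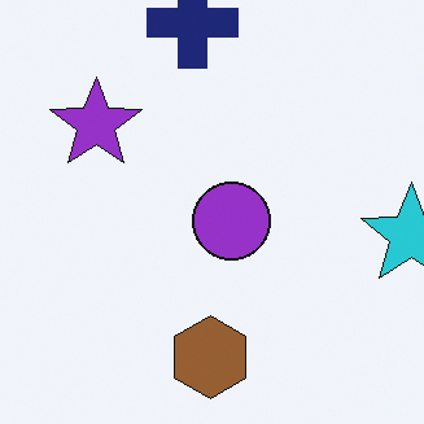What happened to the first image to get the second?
The second image is the first cropped slightly and scaled back up.

The visible shapes are larger and the field of view is narrower; shapes near the original edges may be partly or wholly outside the frame — a crop-and-rescale.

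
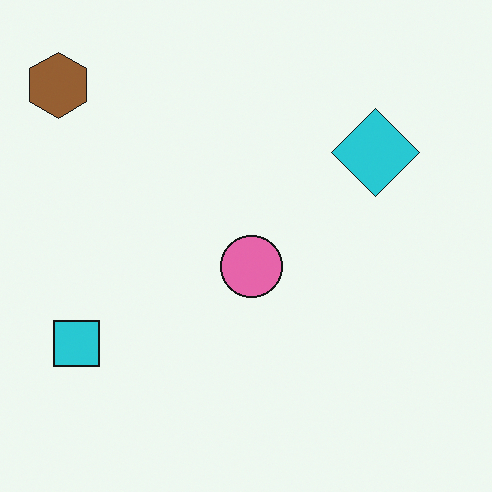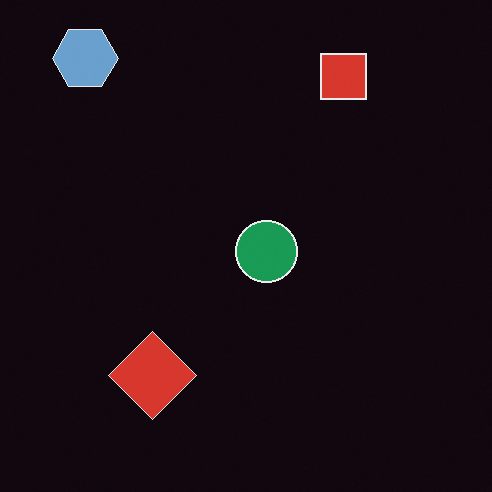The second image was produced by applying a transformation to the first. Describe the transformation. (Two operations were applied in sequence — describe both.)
It was transposed (reflected across the top-left ↔ bottom-right diagonal), then color-inverted (negative).

Shapes have swapped their row and column positions — what was in the top-right is now in the bottom-left — a diagonal reflection. The light background has become dark and every shape's color is its complement — a photographic negative.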